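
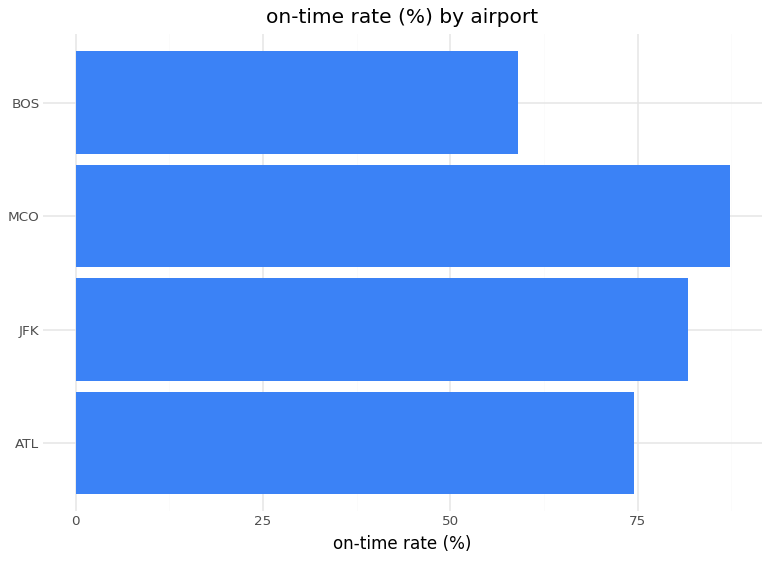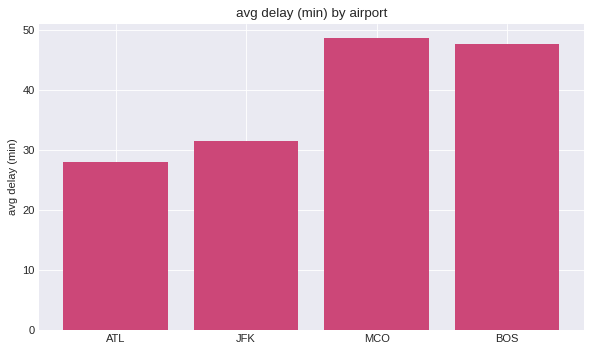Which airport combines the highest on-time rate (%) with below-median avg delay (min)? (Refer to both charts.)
Chart 2 median avg delay (min) ≈ 40; below-median airports: ATL, JFK. Among those, JFK has the highest on-time rate (%) (≈ 80).

JFK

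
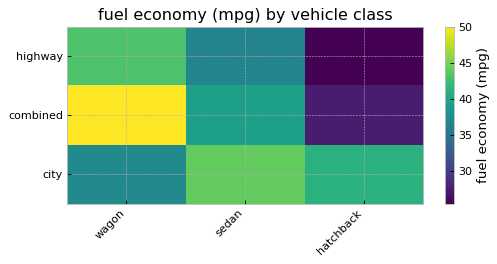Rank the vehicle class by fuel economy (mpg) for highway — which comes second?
Top 3 for highway: wagon ≈ 45, sedan ≈ 35, hatchback ≈ 25.

sedan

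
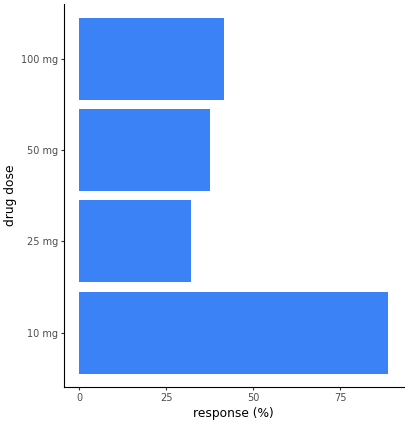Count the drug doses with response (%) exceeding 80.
Above 80: 10 mg.

1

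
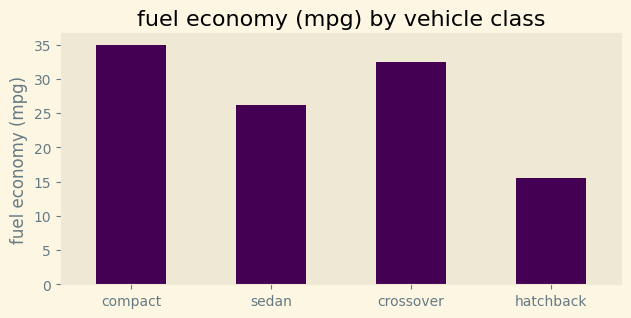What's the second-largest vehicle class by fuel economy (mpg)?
Top 3: compact ≈ 35, crossover ≈ 30, sedan ≈ 25.

crossover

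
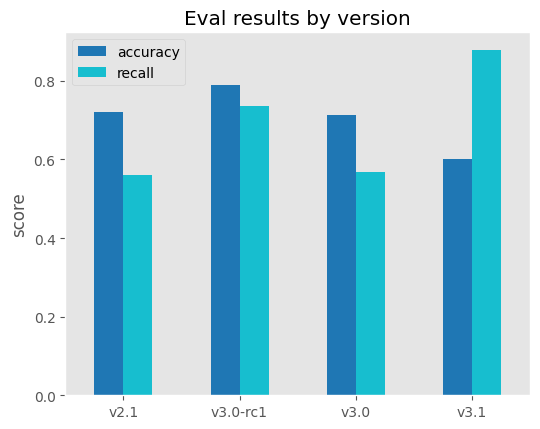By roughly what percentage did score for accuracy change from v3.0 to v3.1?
≈ -14.3%

v3.0 ≈ 0.7, v3.1 ≈ 0.6; (0.6 − 0.7) / 0.7 ≈ -14.3%.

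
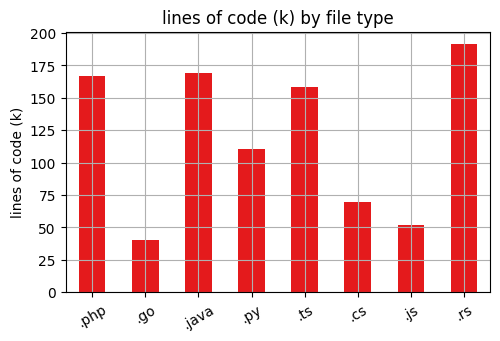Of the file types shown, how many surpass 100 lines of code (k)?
5

Above 100: .php, .java, .py, .ts, .rs.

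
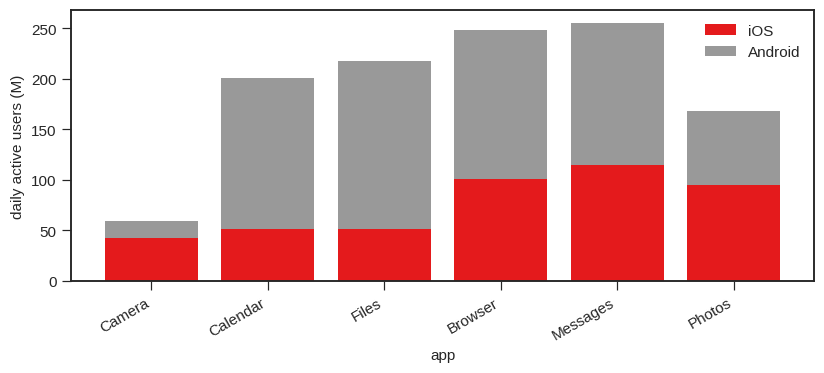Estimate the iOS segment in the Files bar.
≈ 50

iOS top ≈ 50, bottom ≈ 0; segment ≈ 50.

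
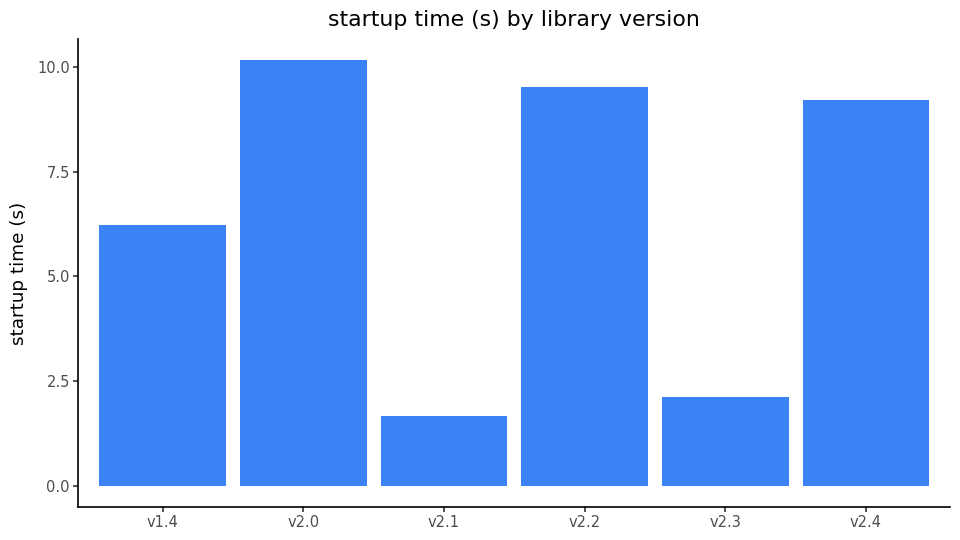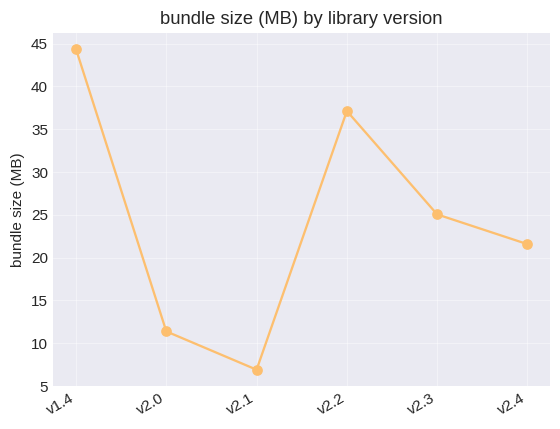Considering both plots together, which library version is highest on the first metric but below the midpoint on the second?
Chart 2 median bundle size (MB) ≈ 25; below-median library versions: v2.0, v2.1, v2.4. Among those, v2.0 has the highest startup time (s) (≈ 10).

v2.0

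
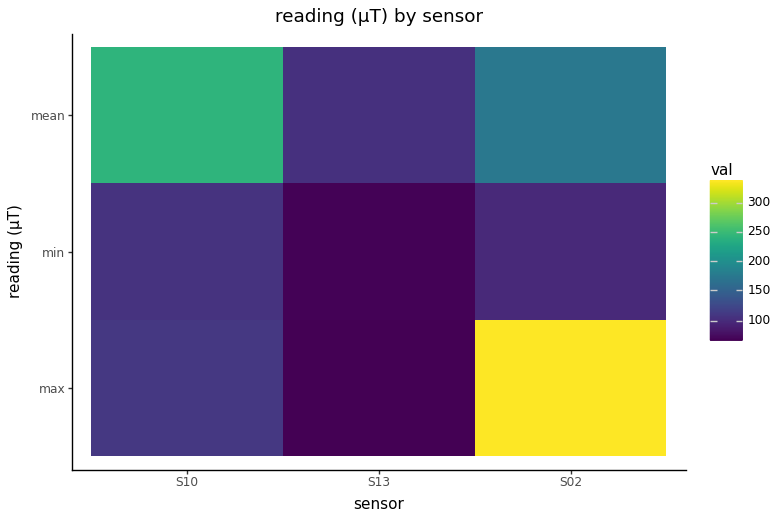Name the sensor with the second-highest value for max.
Top 3 for max: S02 ≈ 350, S10 ≈ 100, S13 ≈ 75.

S10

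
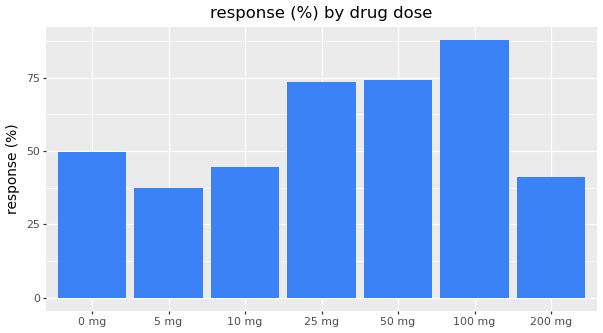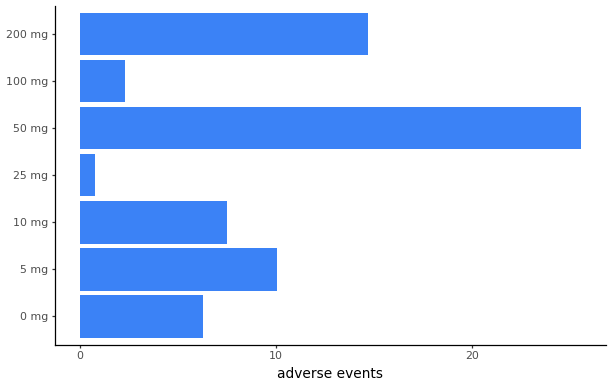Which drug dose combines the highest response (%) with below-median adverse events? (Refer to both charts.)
100 mg

Chart 2 median adverse events ≈ 10; below-median drug doses: 0 mg, 25 mg, 100 mg. Among those, 100 mg has the highest response (%) (≈ 90).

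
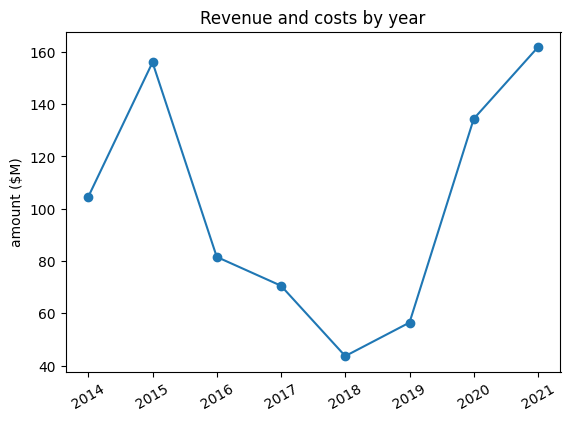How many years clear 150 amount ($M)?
2

Above 150: 2015, 2021.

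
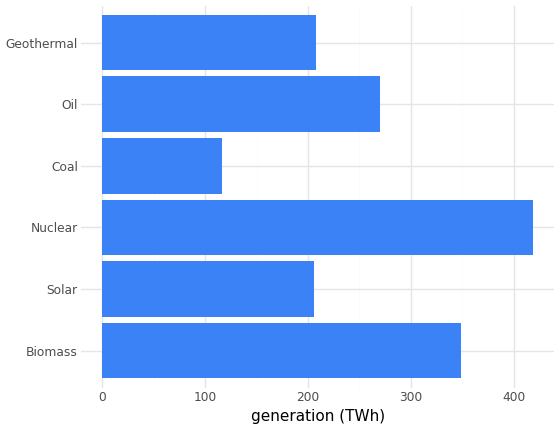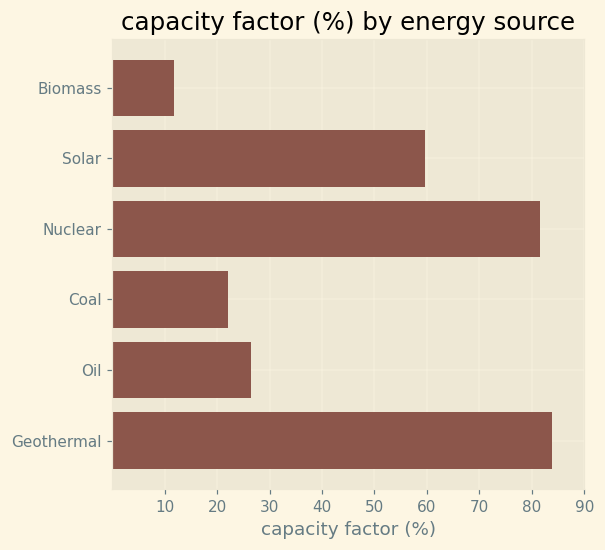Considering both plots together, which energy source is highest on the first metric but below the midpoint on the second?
Chart 2 median capacity factor (%) ≈ 40; below-median energy sources: Biomass, Coal, Oil. Among those, Biomass has the highest generation (TWh) (≈ 350).

Biomass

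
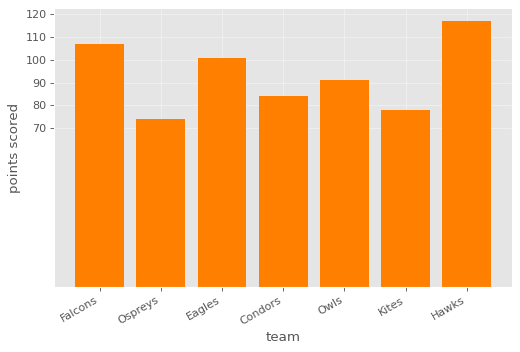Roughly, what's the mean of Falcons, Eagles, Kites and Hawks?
≈ 102

(110 + 100 + 80 + 120) / 4 ≈ 102.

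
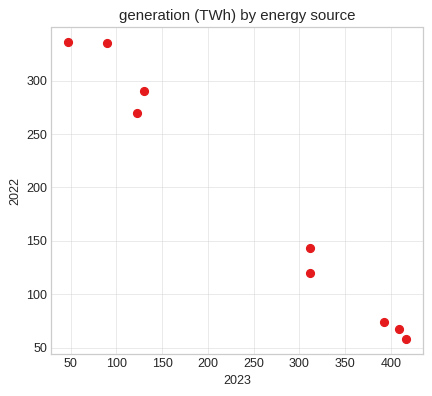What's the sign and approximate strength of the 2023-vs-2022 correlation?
Points are negatively correlated; strong (|r| ≈ 1.0).

negative, strong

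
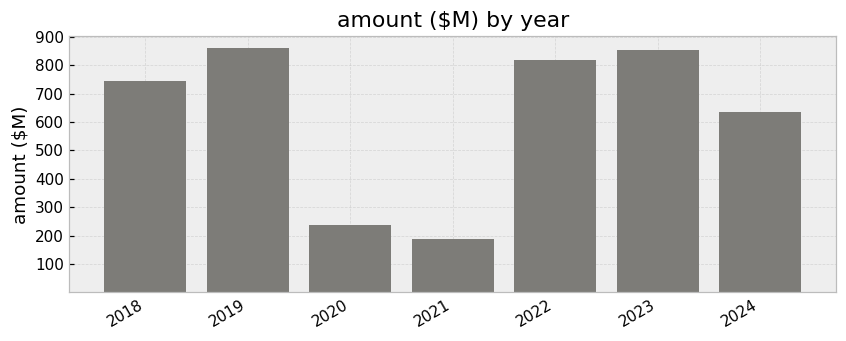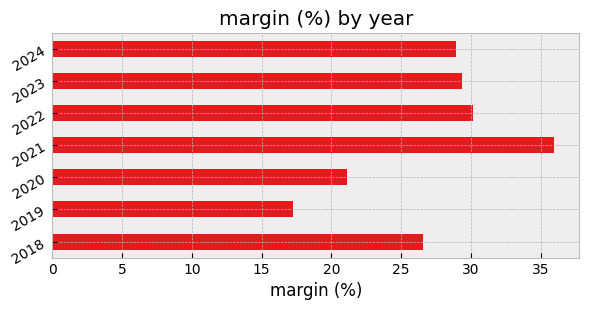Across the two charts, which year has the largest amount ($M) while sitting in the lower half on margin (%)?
2019

Chart 2 median margin (%) ≈ 30; below-median years: 2018, 2019, 2020. Among those, 2019 has the highest amount ($M) (≈ 900).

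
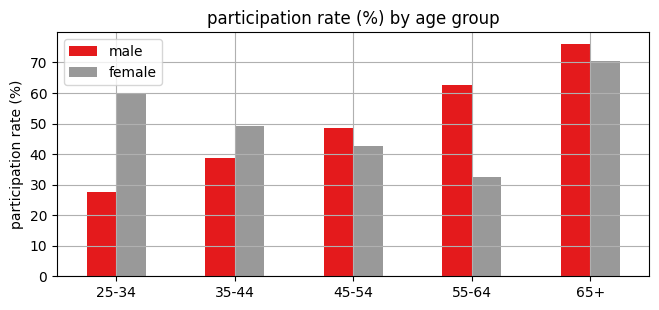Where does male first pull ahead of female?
35-44: male ≈ 40 vs female ≈ 50 (not yet); 45-54: male ≈ 50 vs female ≈ 40 (first crossover).

45-54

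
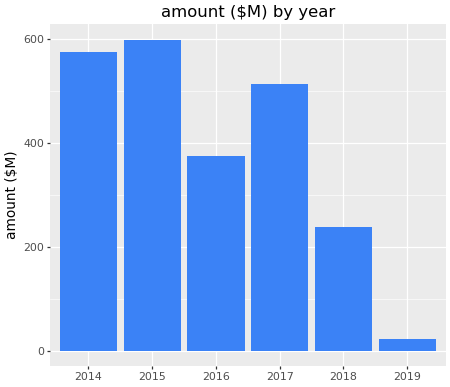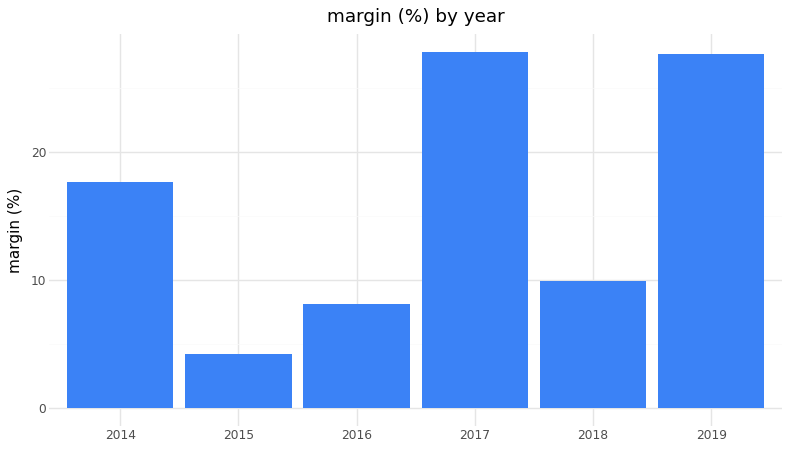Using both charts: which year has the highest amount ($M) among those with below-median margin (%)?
Chart 2 median margin (%) ≈ 15; below-median years: 2015, 2016, 2018. Among those, 2015 has the highest amount ($M) (≈ 600).

2015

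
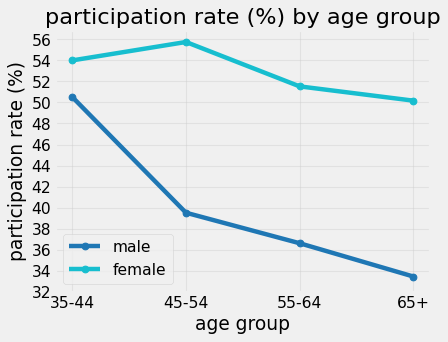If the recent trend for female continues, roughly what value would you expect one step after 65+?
Last three: 56, 52, 50 → slope ≈ -3/step → next ≈ 47.

≈ 47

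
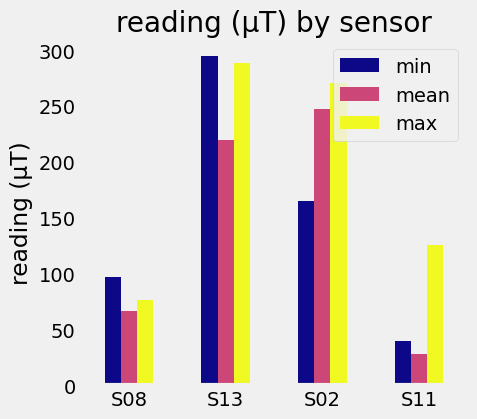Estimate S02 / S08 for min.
≈ 1.75×

S02 ≈ 175, S08 ≈ 100; 175/100 ≈ 1.75.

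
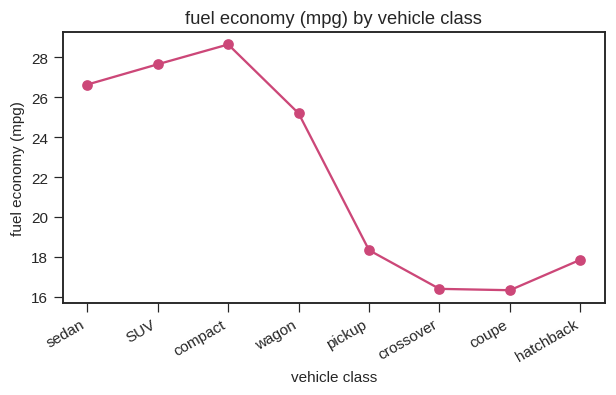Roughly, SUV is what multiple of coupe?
≈ 1.75×

SUV ≈ 28, coupe ≈ 16; 28/16 ≈ 1.75.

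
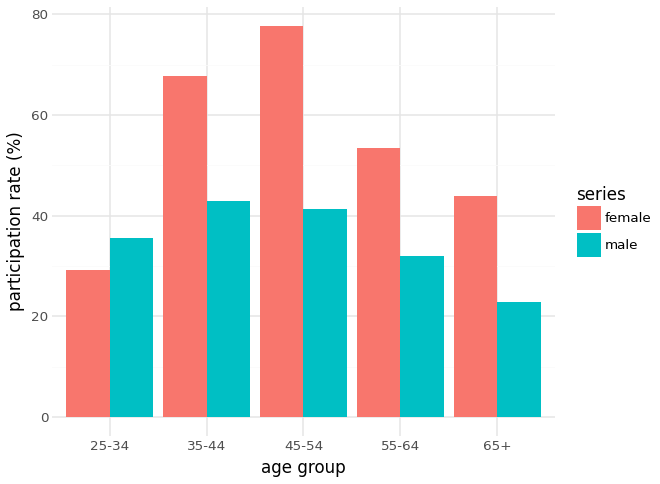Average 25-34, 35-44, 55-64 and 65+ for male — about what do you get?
≈ 32

(40 + 40 + 30 + 20) / 4 ≈ 32.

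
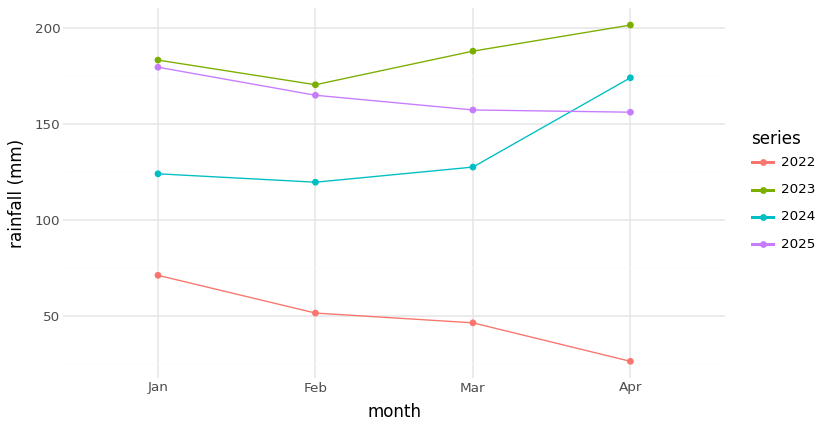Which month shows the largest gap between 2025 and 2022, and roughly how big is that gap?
Apr, ≈ 140 mm

Apr: 2025 ≈ 160, 2022 ≈ 20 → gap ≈ 140. Next-largest (Feb) is only ≈ 100.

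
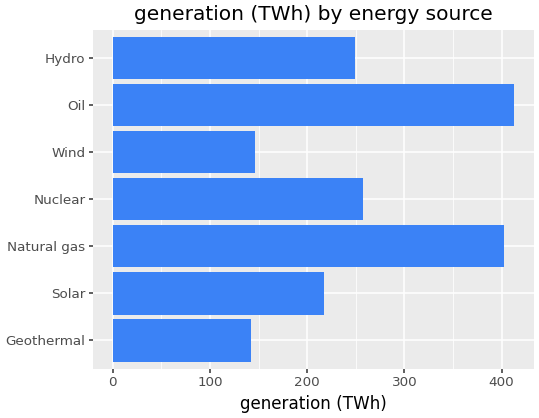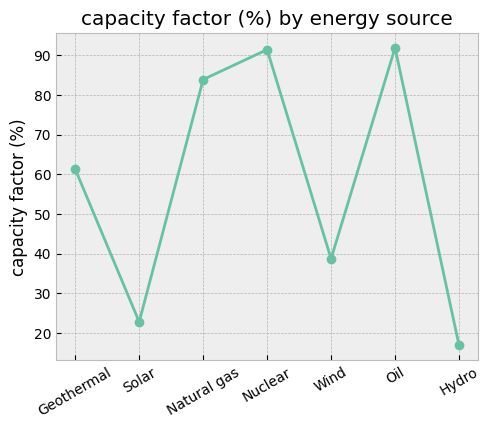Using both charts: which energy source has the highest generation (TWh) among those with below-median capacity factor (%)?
Chart 2 median capacity factor (%) ≈ 60; below-median energy sources: Solar, Wind, Hydro. Among those, Hydro has the highest generation (TWh) (≈ 250).

Hydro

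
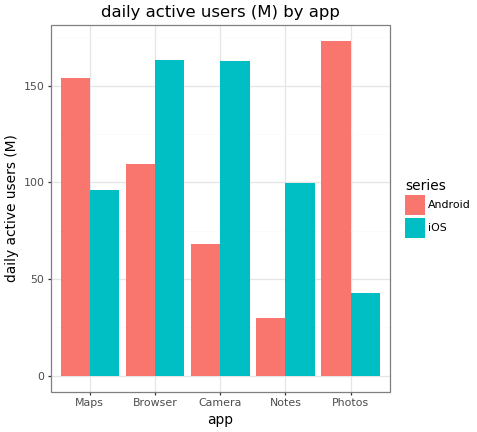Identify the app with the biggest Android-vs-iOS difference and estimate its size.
Photos: Android ≈ 180, iOS ≈ 40 → gap ≈ 140. Next-largest (Camera) is only ≈ 100.

Photos, ≈ 140 M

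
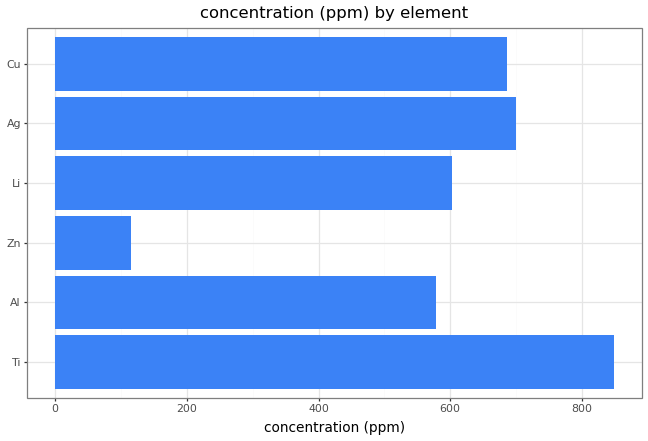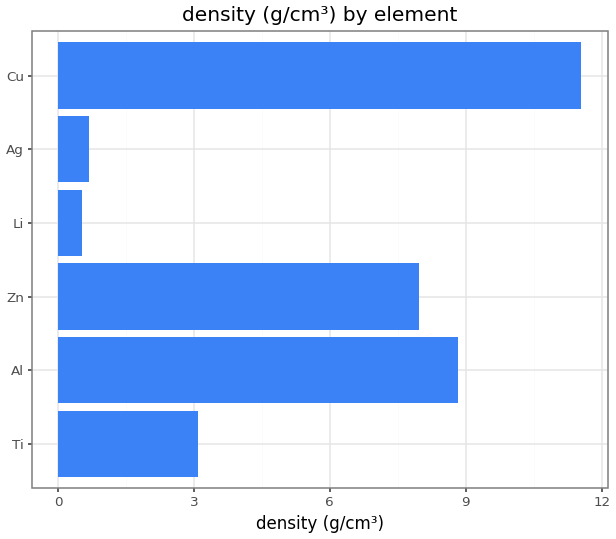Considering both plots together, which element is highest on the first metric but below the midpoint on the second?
Chart 2 median density (g/cm³) ≈ 6; below-median elements: Ti, Li, Ag. Among those, Ti has the highest concentration (ppm) (≈ 800).

Ti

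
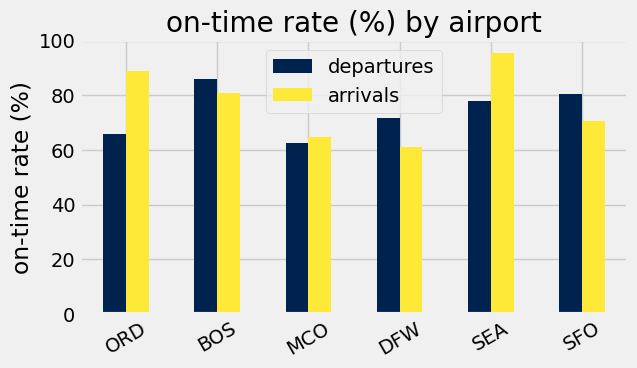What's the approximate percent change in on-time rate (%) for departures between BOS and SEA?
BOS ≈ 90, SEA ≈ 80; (80 − 90) / 90 ≈ -11.1%.

≈ -11.1%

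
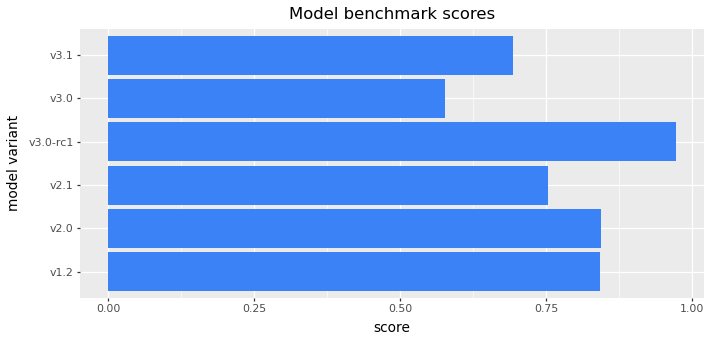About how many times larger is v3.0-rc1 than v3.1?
≈ 1.43×

v3.0-rc1 ≈ 1.0, v3.1 ≈ 0.7; 1.0/0.7 ≈ 1.43.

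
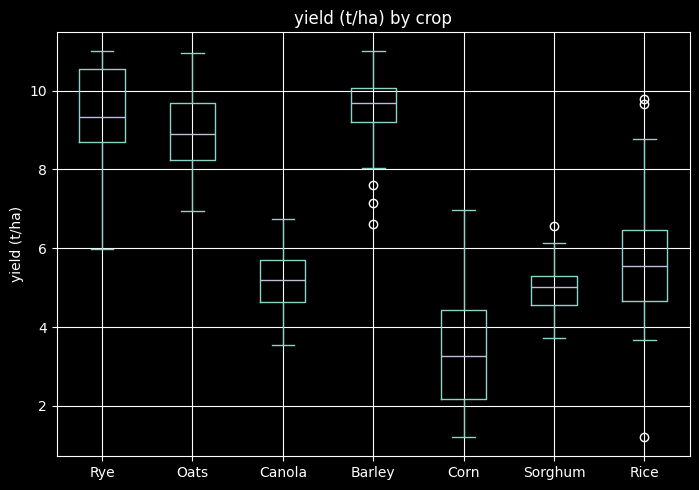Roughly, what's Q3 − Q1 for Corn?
≈ 2

Q3 ≈ 4, Q1 ≈ 2; IQR ≈ 2.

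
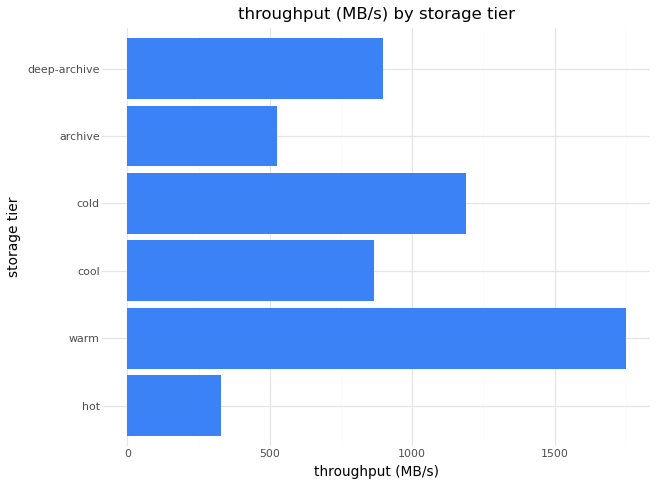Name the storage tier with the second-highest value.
Top 3: warm ≈ 1800, cold ≈ 1200, deep-archive ≈ 800.

cold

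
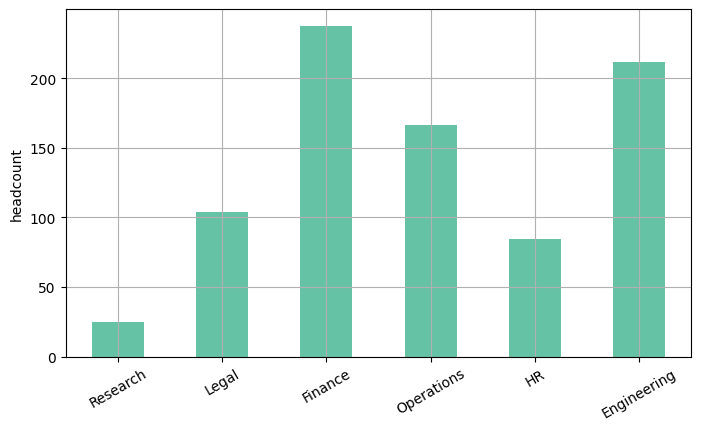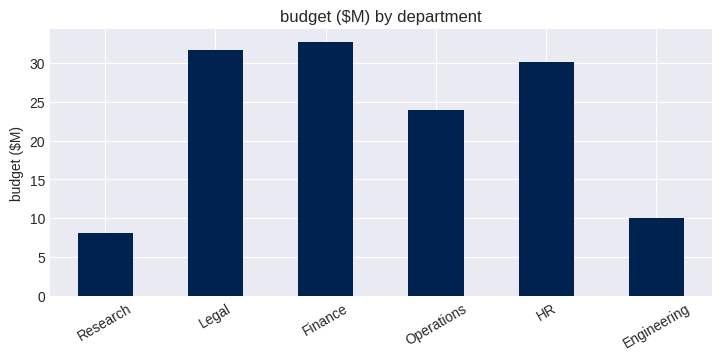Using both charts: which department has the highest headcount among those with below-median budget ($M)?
Engineering

Chart 2 median budget ($M) ≈ 25; below-median departments: Research, Operations, Engineering. Among those, Engineering has the highest headcount (≈ 200).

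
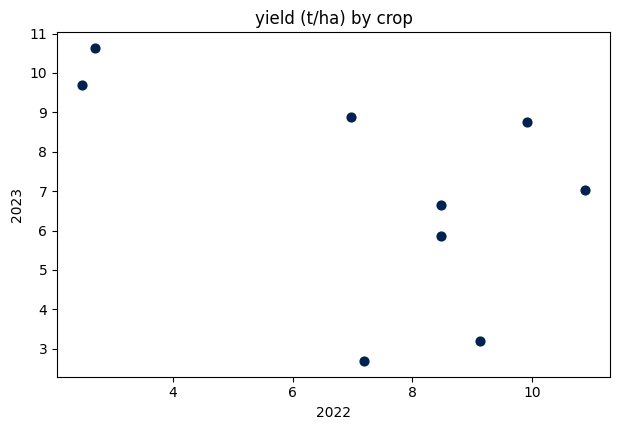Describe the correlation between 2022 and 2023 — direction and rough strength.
negative, moderate

Points are negatively correlated; moderate (|r| ≈ 0.5).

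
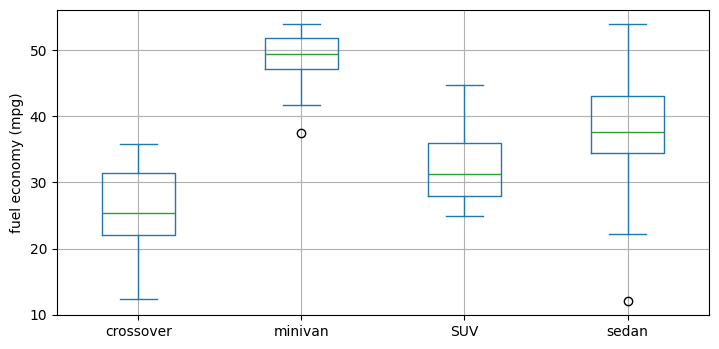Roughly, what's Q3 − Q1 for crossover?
≈ 10

Q3 ≈ 32, Q1 ≈ 22; IQR ≈ 10.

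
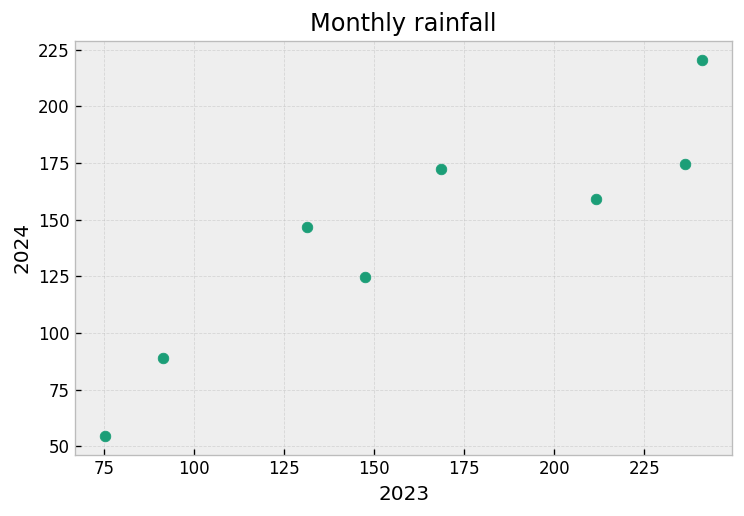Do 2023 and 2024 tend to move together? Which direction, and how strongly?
positive, strong

Points are positively correlated; strong (|r| ≈ 0.9).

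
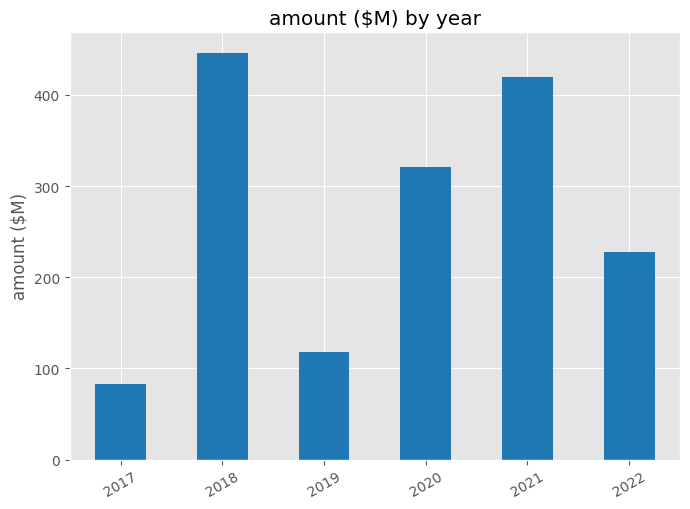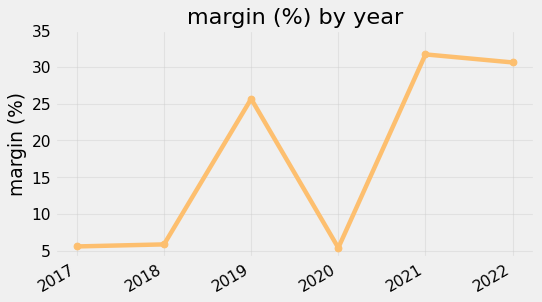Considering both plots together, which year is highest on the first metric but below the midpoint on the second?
2018

Chart 2 median margin (%) ≈ 15; below-median years: 2017, 2018, 2020. Among those, 2018 has the highest amount ($M) (≈ 450).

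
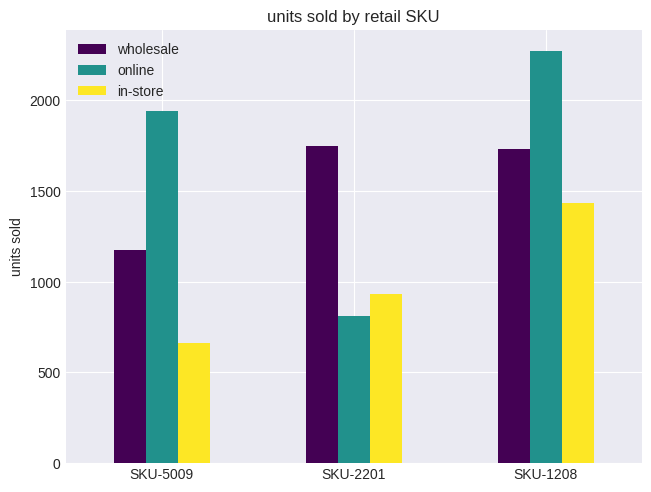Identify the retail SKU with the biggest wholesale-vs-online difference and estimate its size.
SKU-2201, ≈ 1000

SKU-2201: wholesale ≈ 1800, online ≈ 800 → gap ≈ 1000. Next-largest (SKU-5009) is only ≈ 800.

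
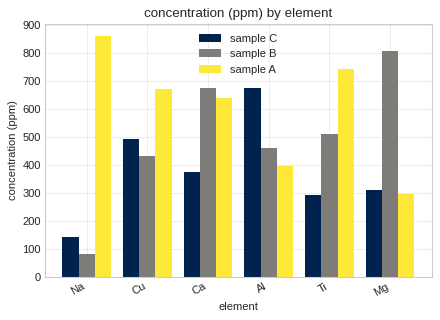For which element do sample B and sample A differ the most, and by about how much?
Na: sample B ≈ 100, sample A ≈ 900 → gap ≈ 800. Next-largest (Mg) is only ≈ 500.

Na, ≈ 800 ppm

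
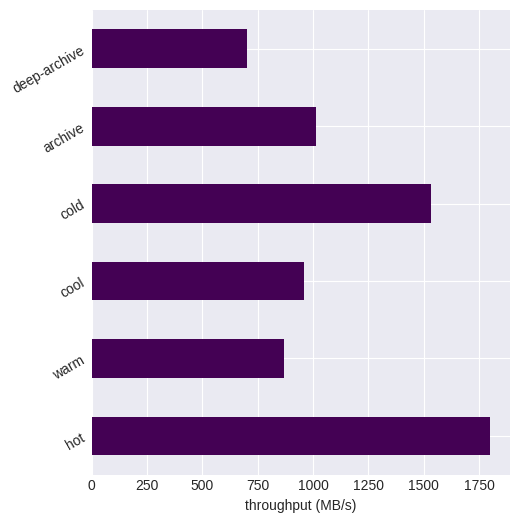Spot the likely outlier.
hot

hot ≈ 1800; the rest sit between ≈ 800 and ≈ 1600.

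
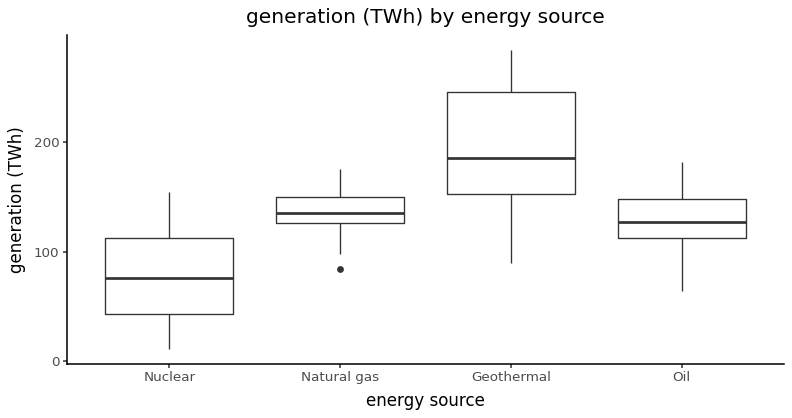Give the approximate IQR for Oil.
Q3 ≈ 150, Q1 ≈ 110; IQR ≈ 40.

≈ 40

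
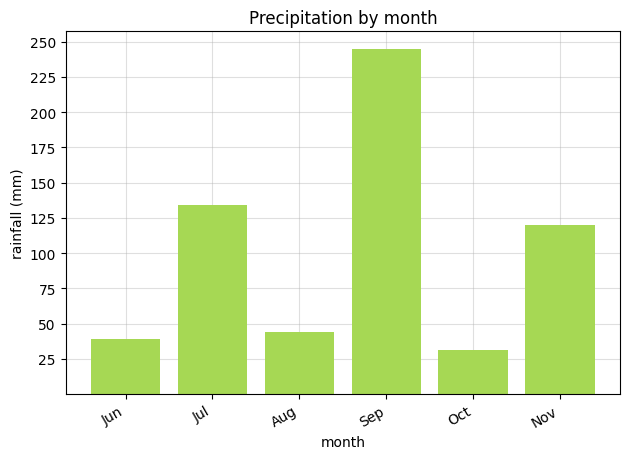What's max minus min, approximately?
Max Sep ≈ 250, min Oct ≈ 25; range ≈ 225.

≈ 225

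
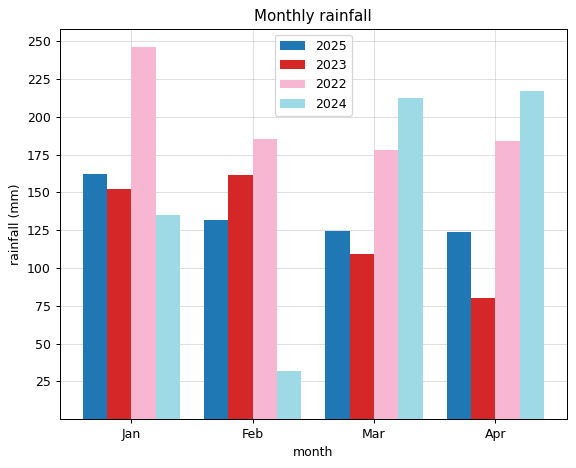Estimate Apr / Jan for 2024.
Apr ≈ 225, Jan ≈ 125; 225/125 ≈ 1.8.

≈ 1.8×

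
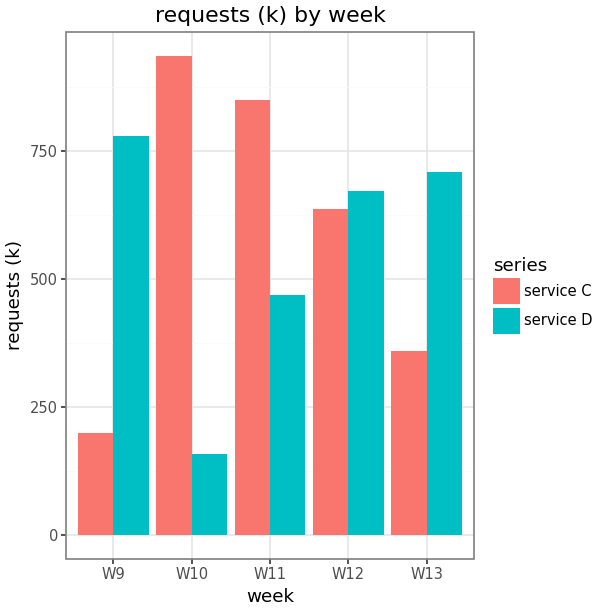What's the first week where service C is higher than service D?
W9: service C ≈ 200 vs service D ≈ 800 (not yet); W10: service C ≈ 900 vs service D ≈ 200 (first crossover).

W10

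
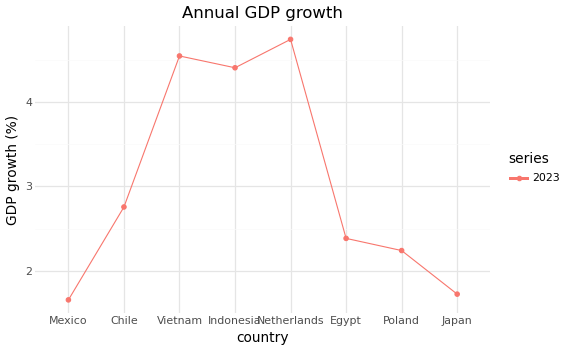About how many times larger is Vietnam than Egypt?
Vietnam ≈ 4.5, Egypt ≈ 2.5; 4.5/2.5 ≈ 1.8.

≈ 1.8×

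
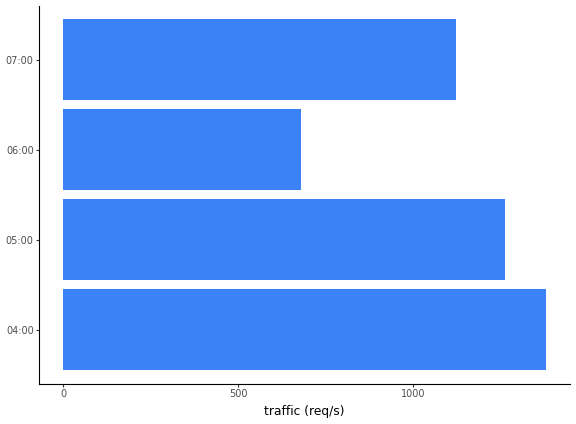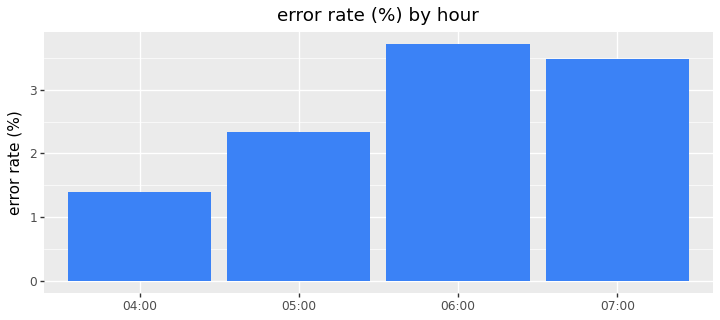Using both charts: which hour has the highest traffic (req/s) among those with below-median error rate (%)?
Chart 2 median error rate (%) ≈ 3; below-median hours: 04:00, 05:00. Among those, 04:00 has the highest traffic (req/s) (≈ 1400).

04:00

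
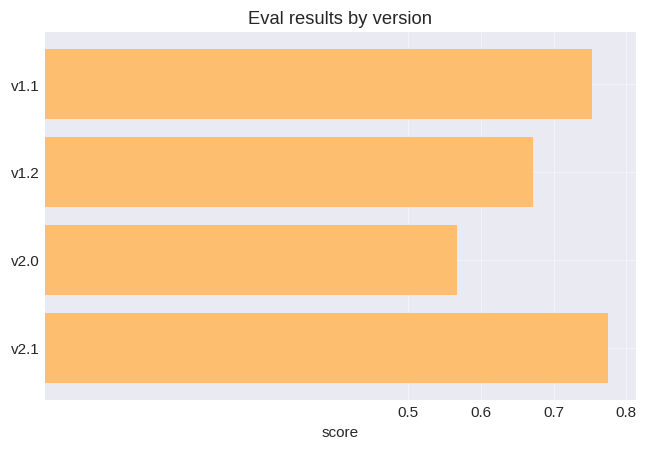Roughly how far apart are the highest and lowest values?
Max v2.1 ≈ 0.8, min v2.0 ≈ 0.6; range ≈ 0.2.

≈ 0.2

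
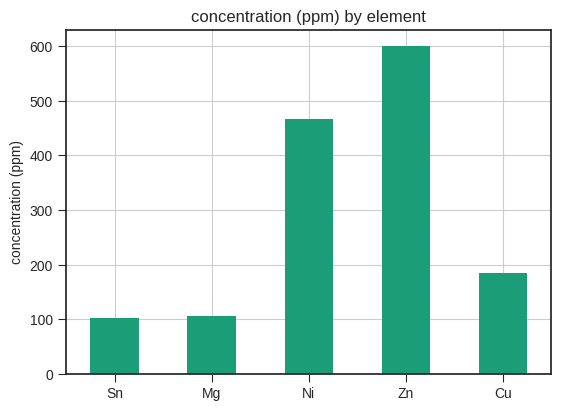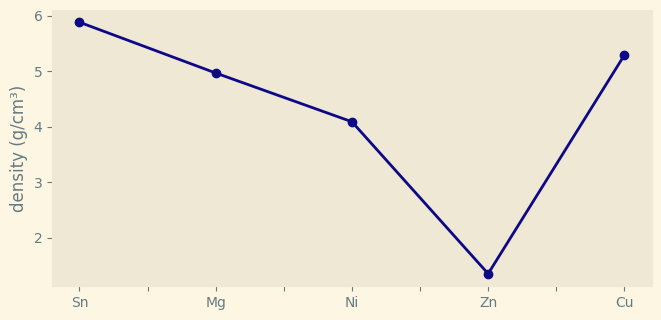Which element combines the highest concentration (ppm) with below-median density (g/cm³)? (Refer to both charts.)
Chart 2 median density (g/cm³) ≈ 5; below-median elements: Ni, Zn. Among those, Zn has the highest concentration (ppm) (≈ 600).

Zn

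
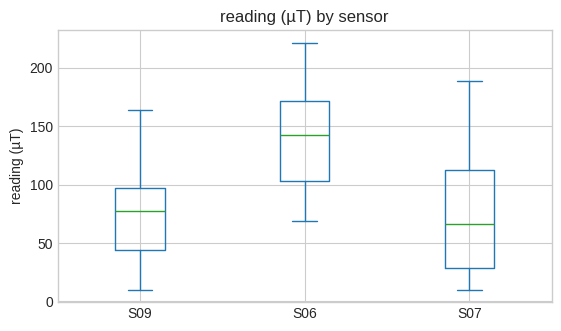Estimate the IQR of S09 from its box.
≈ 60

Q3 ≈ 100, Q1 ≈ 40; IQR ≈ 60.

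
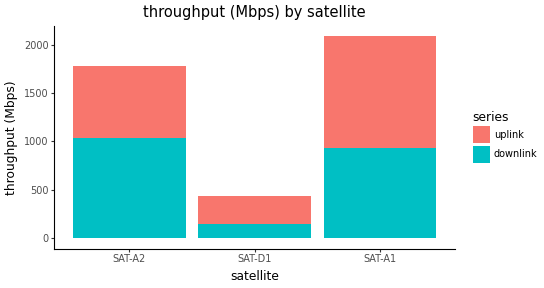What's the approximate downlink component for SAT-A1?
downlink top ≈ 1000, bottom ≈ 0; segment ≈ 1000.

≈ 1000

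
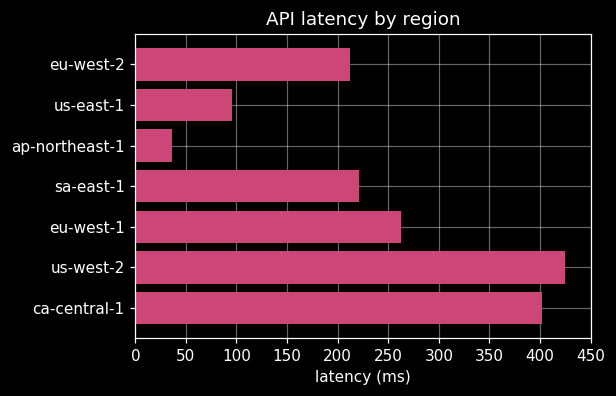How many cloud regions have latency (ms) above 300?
Above 300: us-west-2, ca-central-1.

2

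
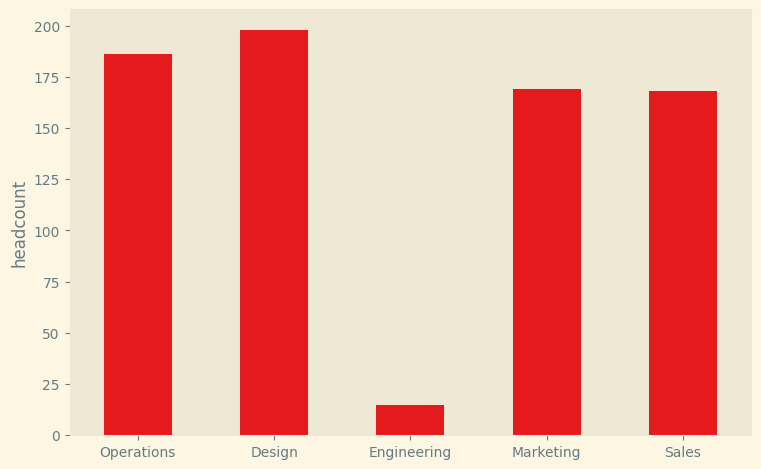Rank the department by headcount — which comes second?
Top 3: Design ≈ 200, Operations ≈ 180, Marketing ≈ 160.

Operations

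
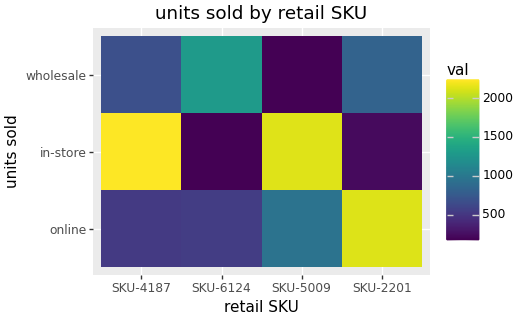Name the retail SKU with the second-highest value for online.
SKU-5009

Top 3 for online: SKU-2201 ≈ 2200, SKU-5009 ≈ 1000, SKU-6124 ≈ 600.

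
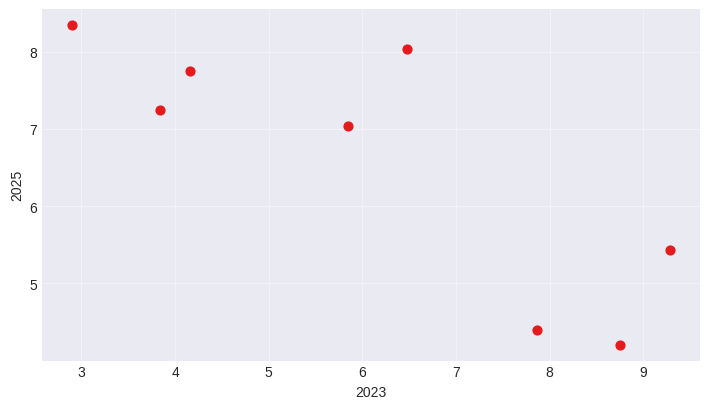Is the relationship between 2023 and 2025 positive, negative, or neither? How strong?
negative, strong

Points are negatively correlated; strong (|r| ≈ 0.8).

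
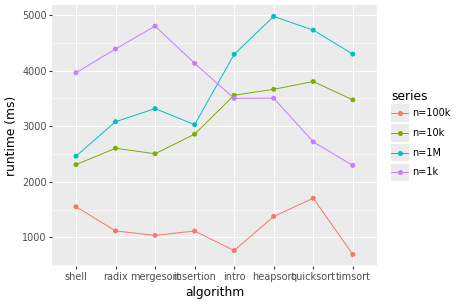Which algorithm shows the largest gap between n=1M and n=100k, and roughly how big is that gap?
timsort: n=1M ≈ 4500, n=100k ≈ 500 → gap ≈ 4000. Next-largest (heapsort) is only ≈ 3500.

timsort, ≈ 4000 ms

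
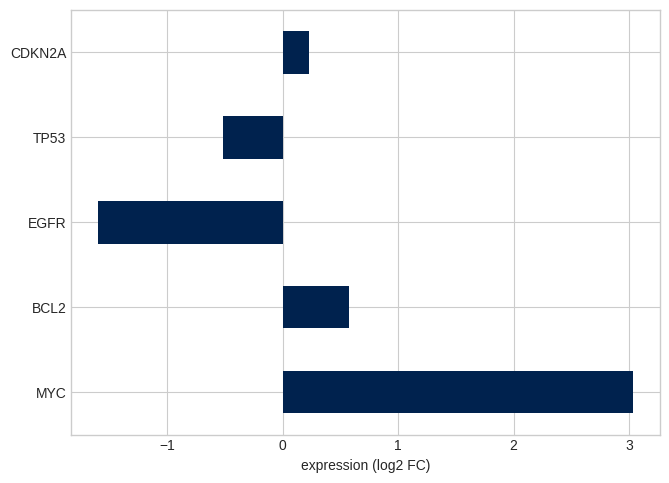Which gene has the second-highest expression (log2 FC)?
Top 3: MYC ≈ 3.0, BCL2 ≈ 0.5, CDKN2A ≈ 0.0.

BCL2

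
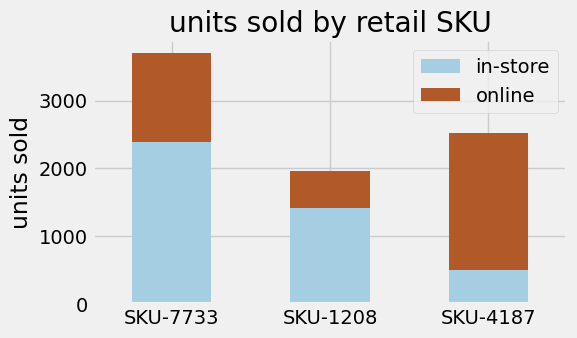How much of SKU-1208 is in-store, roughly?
≈ 1500

in-store top ≈ 1500, bottom ≈ 0; segment ≈ 1500.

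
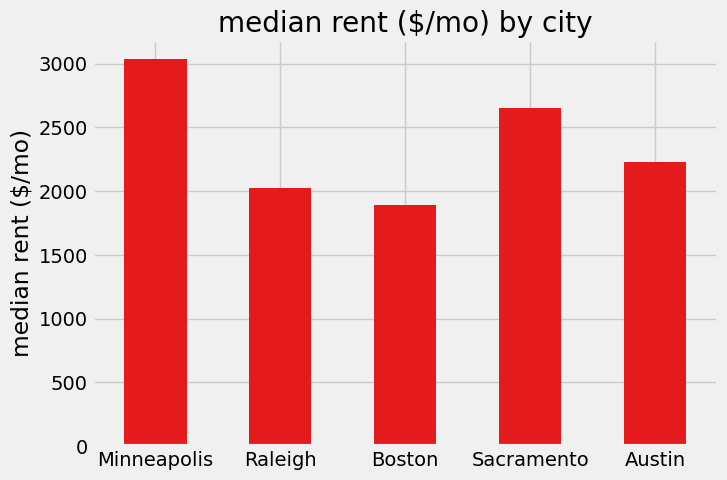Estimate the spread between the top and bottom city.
Max Minneapolis ≈ 3000, min Boston ≈ 2000; range ≈ 1000.

≈ 1000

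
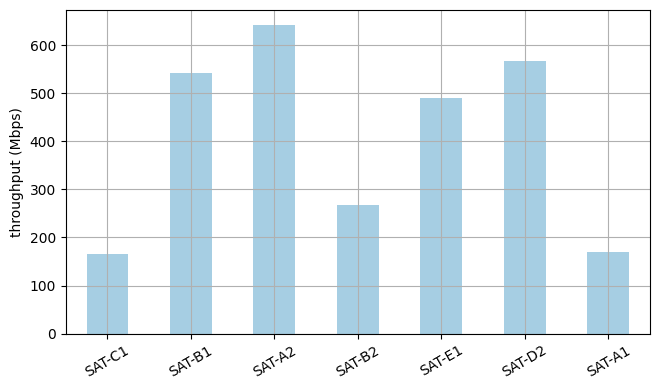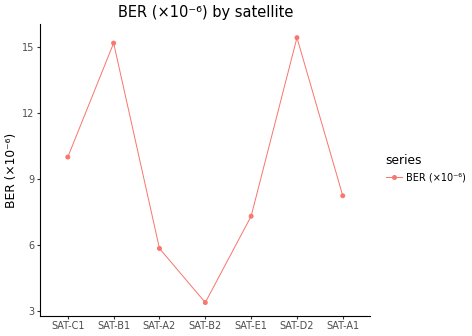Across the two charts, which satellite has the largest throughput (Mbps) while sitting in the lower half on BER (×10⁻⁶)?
Chart 2 median BER (×10⁻⁶) ≈ 8; below-median satellites: SAT-A2, SAT-B2, SAT-E1. Among those, SAT-A2 has the highest throughput (Mbps) (≈ 600).

SAT-A2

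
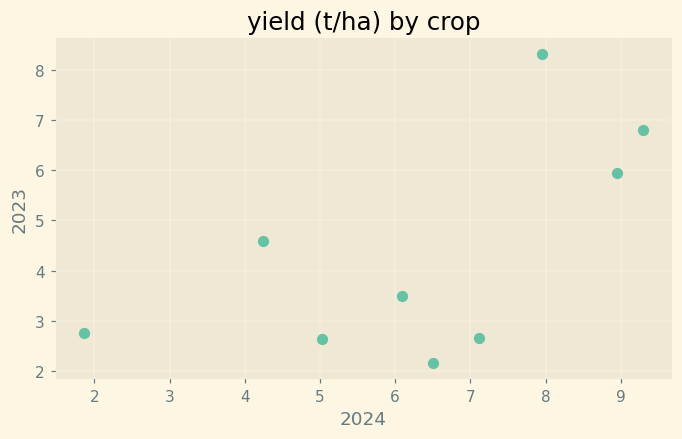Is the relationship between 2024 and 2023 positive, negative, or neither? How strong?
Points are positively correlated; moderate (|r| ≈ 0.6).

positive, moderate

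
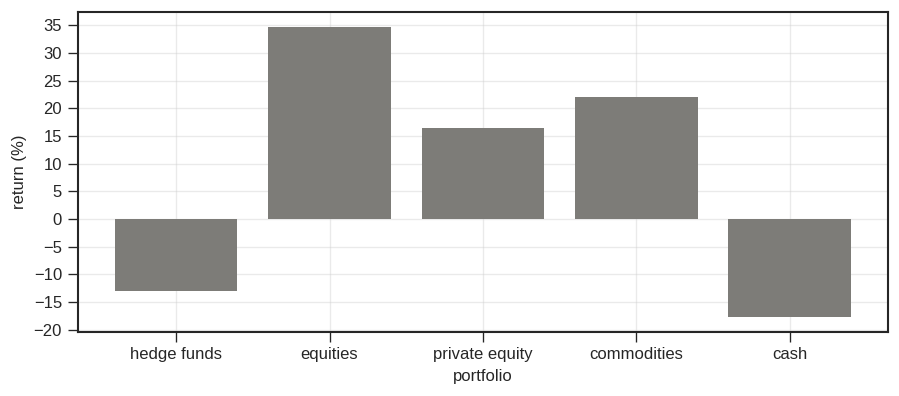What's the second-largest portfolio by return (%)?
commodities

Top 3: equities ≈ 35, commodities ≈ 20, private equity ≈ 15.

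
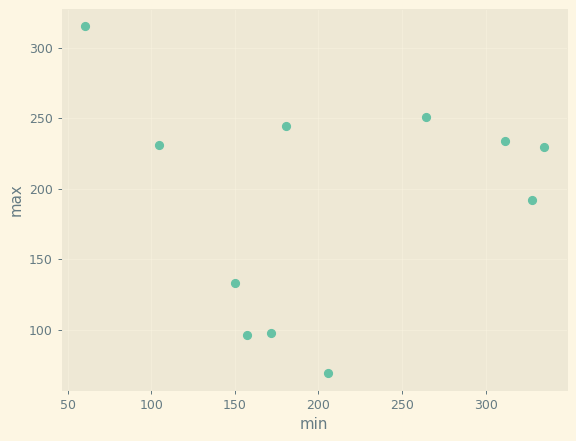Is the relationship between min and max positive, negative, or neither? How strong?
no clear correlation

Points are roughly uncorrelated; weak (|r| ≈ 0.0).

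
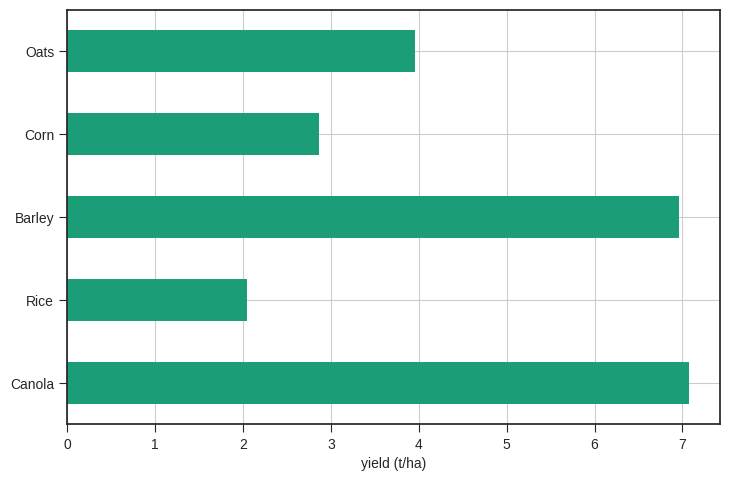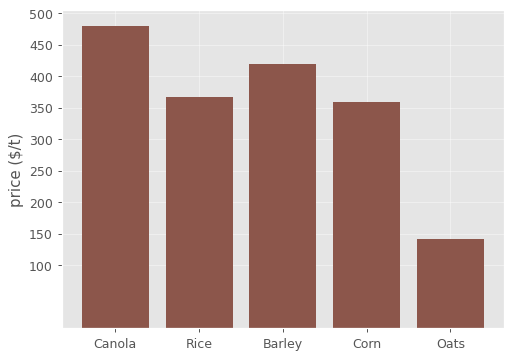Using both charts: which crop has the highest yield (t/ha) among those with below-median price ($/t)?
Oats

Chart 2 median price ($/t) ≈ 350; below-median crops: Corn, Oats. Among those, Oats has the highest yield (t/ha) (≈ 4).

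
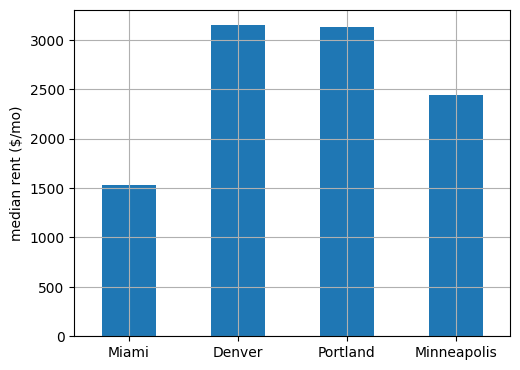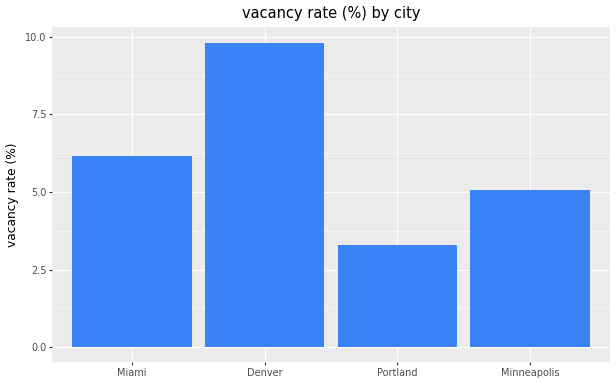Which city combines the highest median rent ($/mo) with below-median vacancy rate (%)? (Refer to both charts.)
Chart 2 median vacancy rate (%) ≈ 6; below-median cities: Portland, Minneapolis. Among those, Portland has the highest median rent ($/mo) (≈ 3000).

Portland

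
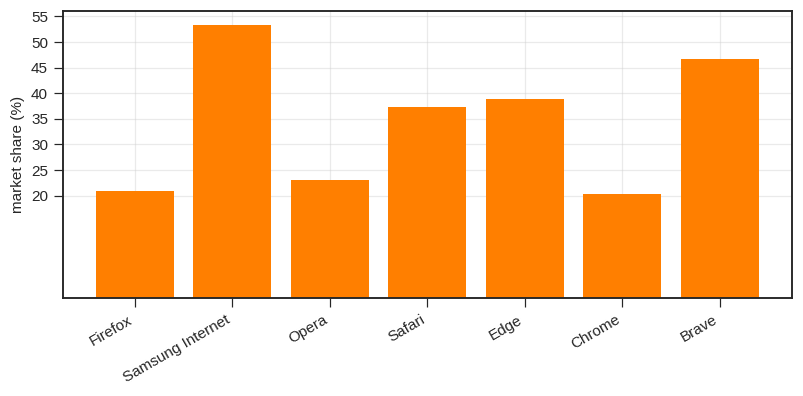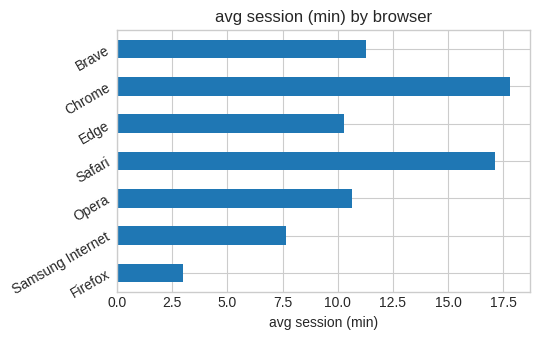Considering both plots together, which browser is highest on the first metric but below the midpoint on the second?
Chart 2 median avg session (min) ≈ 10; below-median browsers: Firefox, Samsung Internet, Edge. Among those, Samsung Internet has the highest market share (%) (≈ 55).

Samsung Internet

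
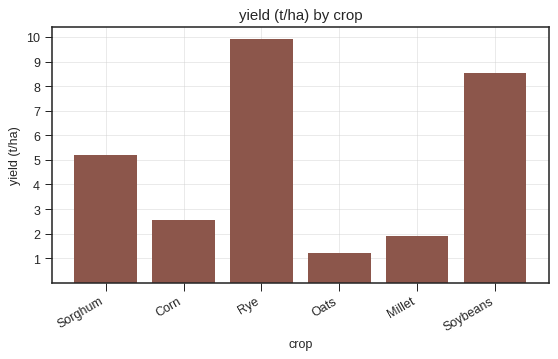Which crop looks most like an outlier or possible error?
Rye

Rye ≈ 10; the rest sit between ≈ 1 and ≈ 9.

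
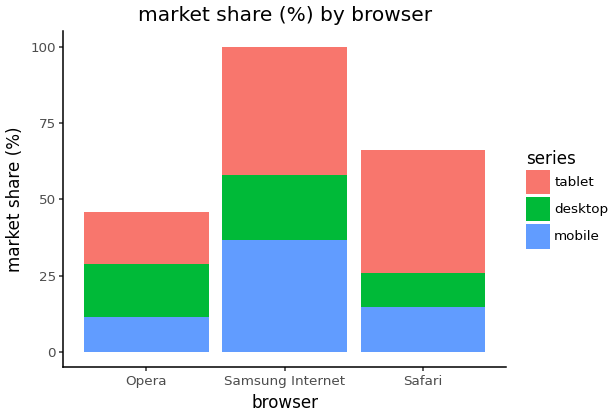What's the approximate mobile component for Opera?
mobile top ≈ 10, bottom ≈ 0; segment ≈ 10.

≈ 10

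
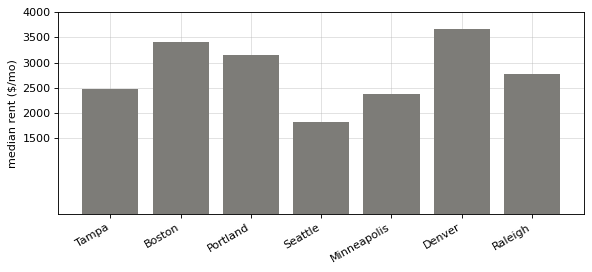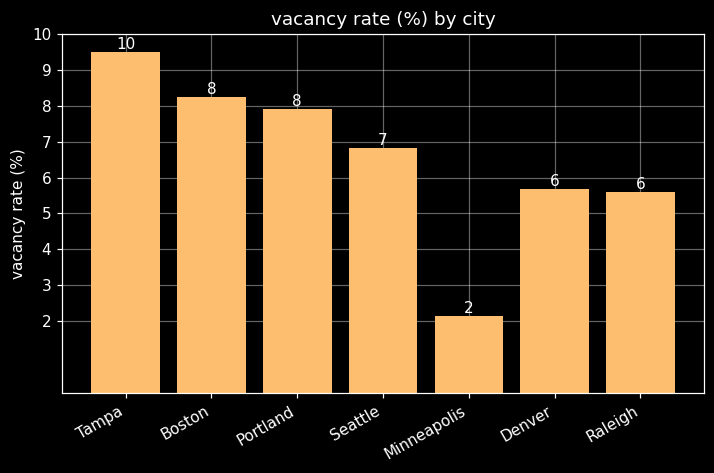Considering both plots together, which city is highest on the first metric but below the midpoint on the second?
Chart 2 median vacancy rate (%) ≈ 7; below-median cities: Minneapolis, Denver, Raleigh. Among those, Denver has the highest median rent ($/mo) (≈ 3500).

Denver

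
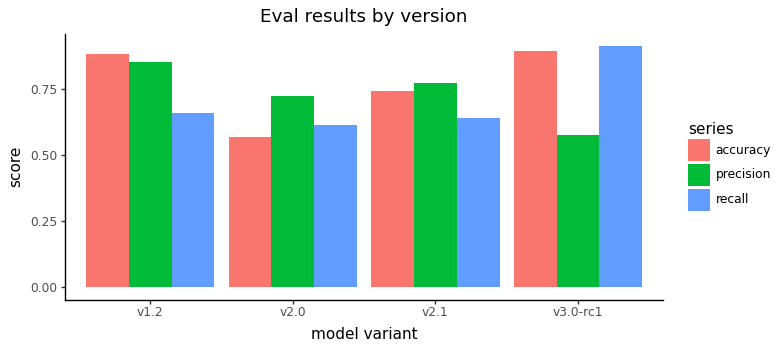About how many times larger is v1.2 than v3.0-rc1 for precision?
v1.2 ≈ 0.8, v3.0-rc1 ≈ 0.6; 0.8/0.6 ≈ 1.33.

≈ 1.33×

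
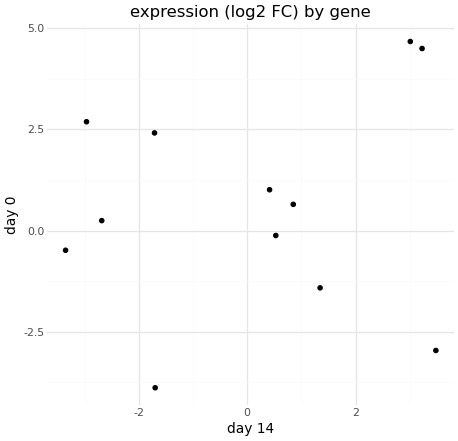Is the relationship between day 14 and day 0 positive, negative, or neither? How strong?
Points are roughly uncorrelated; weak (|r| ≈ 0.2).

no clear correlation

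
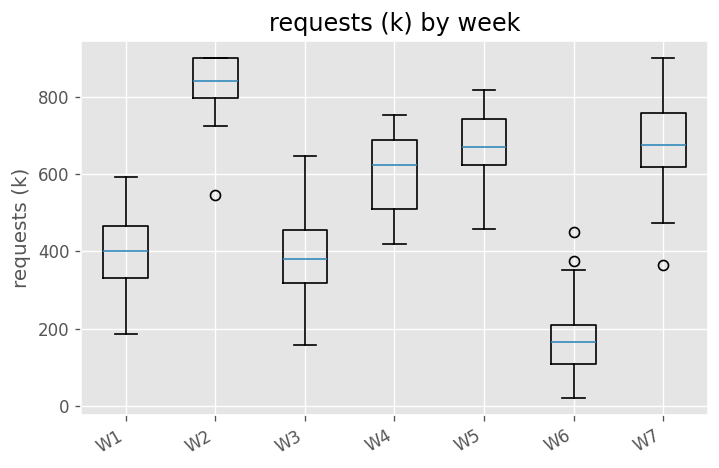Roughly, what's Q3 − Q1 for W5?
≈ 100

Q3 ≈ 700, Q1 ≈ 600; IQR ≈ 100.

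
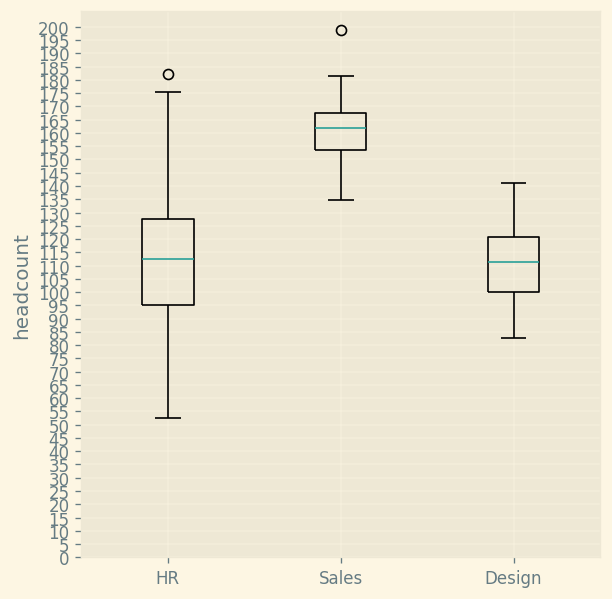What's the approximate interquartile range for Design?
≈ 20

Q3 ≈ 120, Q1 ≈ 100; IQR ≈ 20.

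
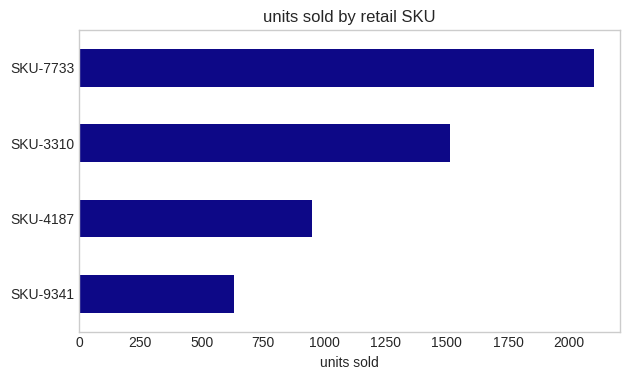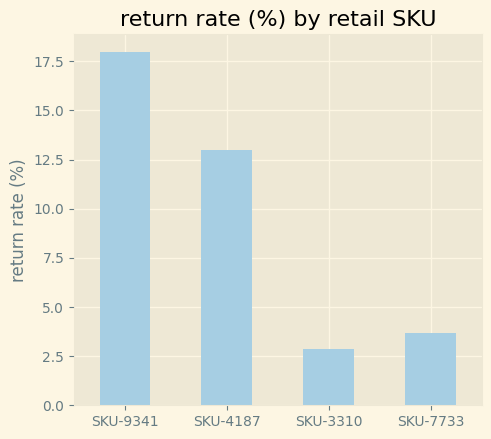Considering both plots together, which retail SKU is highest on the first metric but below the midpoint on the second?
SKU-7733

Chart 2 median return rate (%) ≈ 8; below-median retail SKUs: SKU-3310, SKU-7733. Among those, SKU-7733 has the highest units sold (≈ 2200).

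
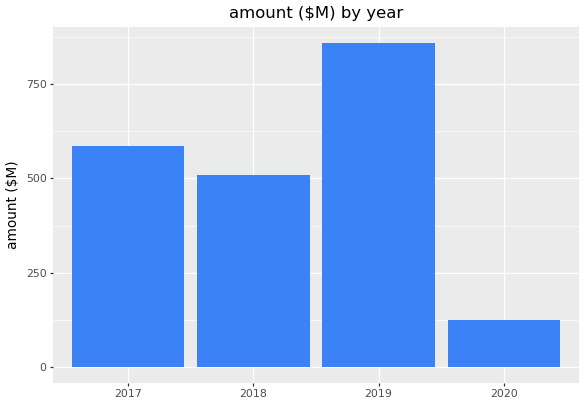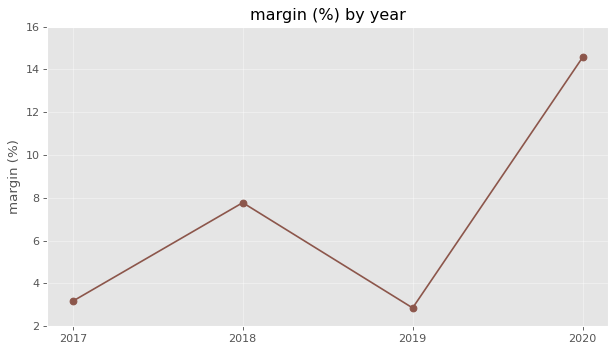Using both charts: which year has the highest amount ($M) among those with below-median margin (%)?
Chart 2 median margin (%) ≈ 6; below-median years: 2017, 2019. Among those, 2019 has the highest amount ($M) (≈ 900).

2019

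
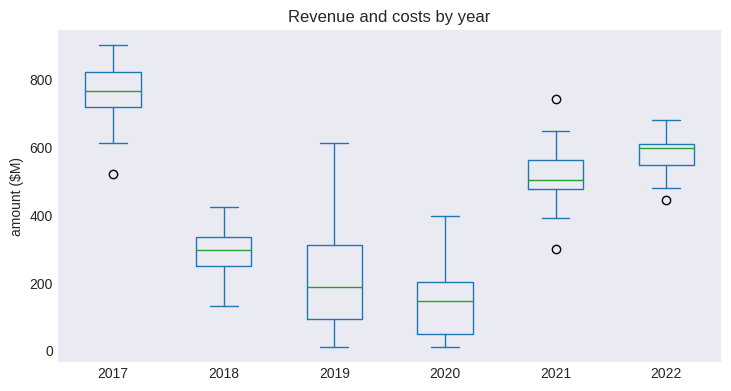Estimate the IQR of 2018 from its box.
≈ 100

Q3 ≈ 300, Q1 ≈ 200; IQR ≈ 100.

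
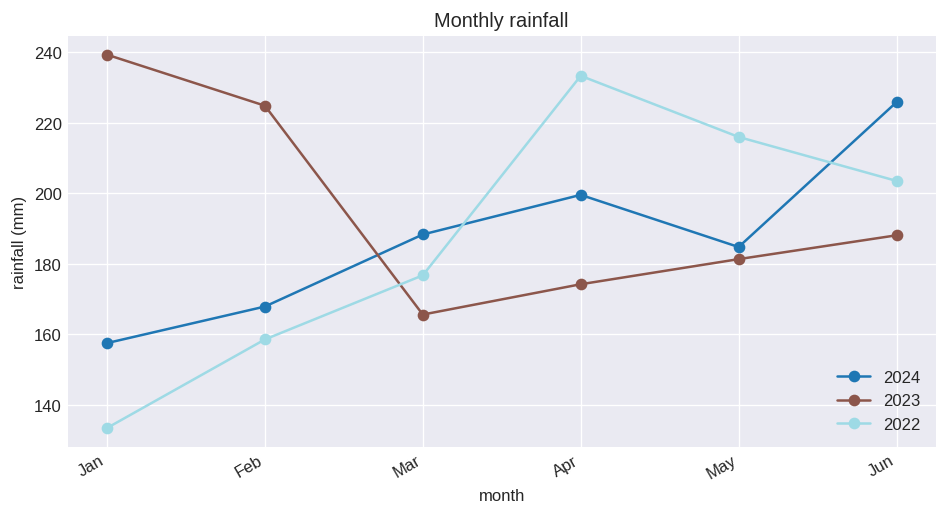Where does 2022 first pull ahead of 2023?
Feb: 2022 ≈ 160 vs 2023 ≈ 220 (not yet); Mar: 2022 ≈ 180 vs 2023 ≈ 170 (first crossover).

Mar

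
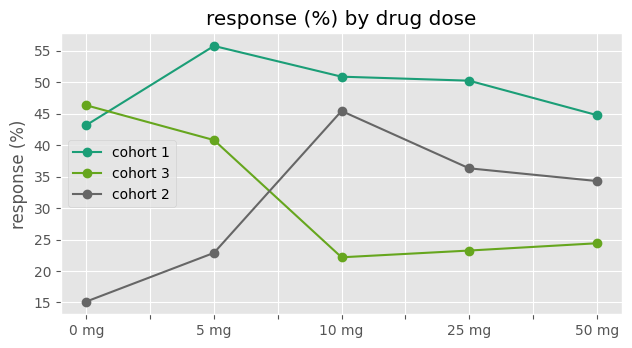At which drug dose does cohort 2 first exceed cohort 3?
10 mg

5 mg: cohort 2 ≈ 25 vs cohort 3 ≈ 40 (not yet); 10 mg: cohort 2 ≈ 45 vs cohort 3 ≈ 20 (first crossover).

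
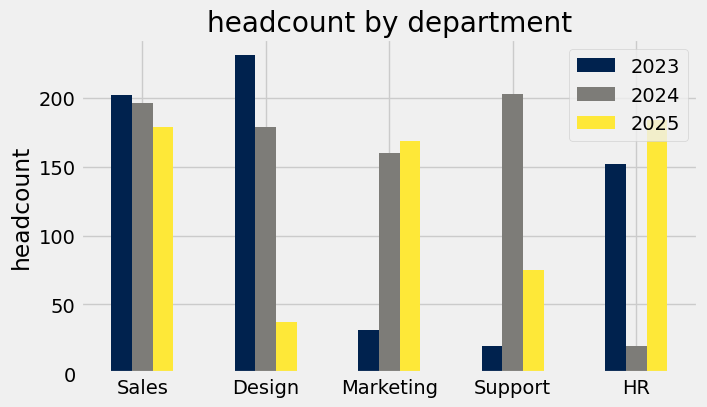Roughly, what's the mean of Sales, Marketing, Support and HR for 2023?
(200 + 40 + 20 + 160) / 4 ≈ 105.

≈ 105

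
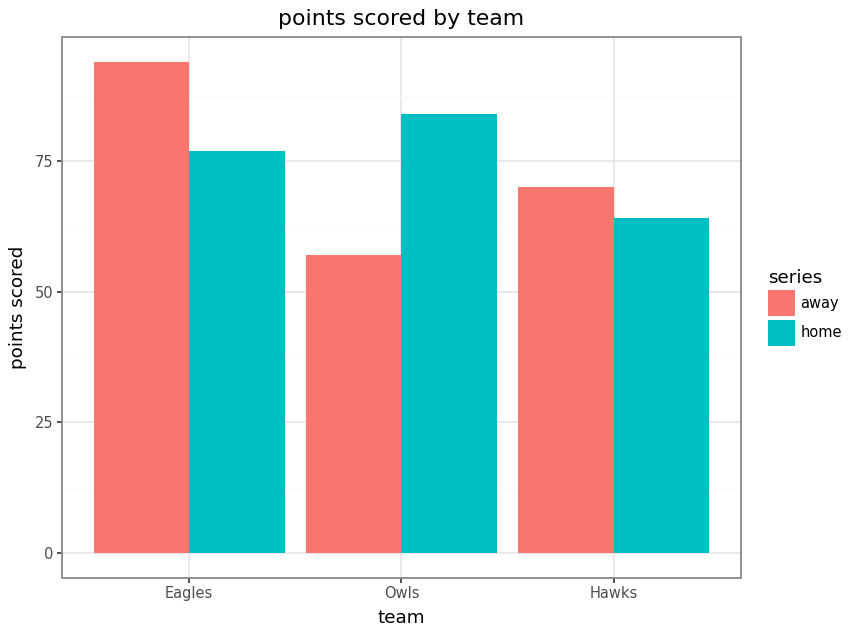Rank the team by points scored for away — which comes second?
Top 3 for away: Eagles ≈ 90, Hawks ≈ 70, Owls ≈ 60.

Hawks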